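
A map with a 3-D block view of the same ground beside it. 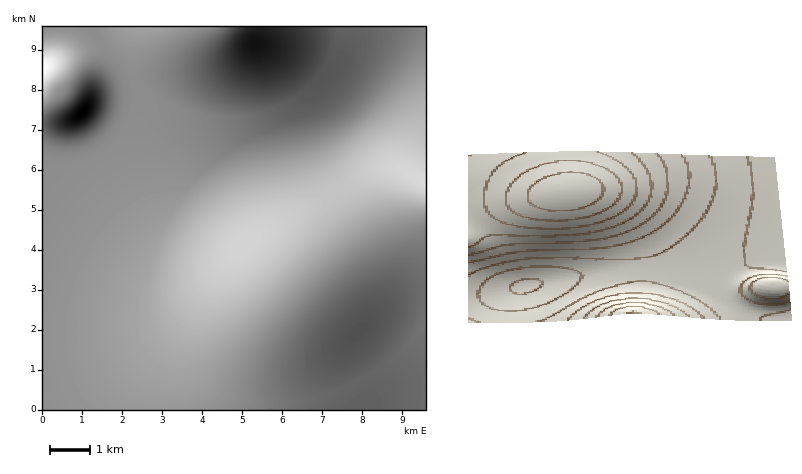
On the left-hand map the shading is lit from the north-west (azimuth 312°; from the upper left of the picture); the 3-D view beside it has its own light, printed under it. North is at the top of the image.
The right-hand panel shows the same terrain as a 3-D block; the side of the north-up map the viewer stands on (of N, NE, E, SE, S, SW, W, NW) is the N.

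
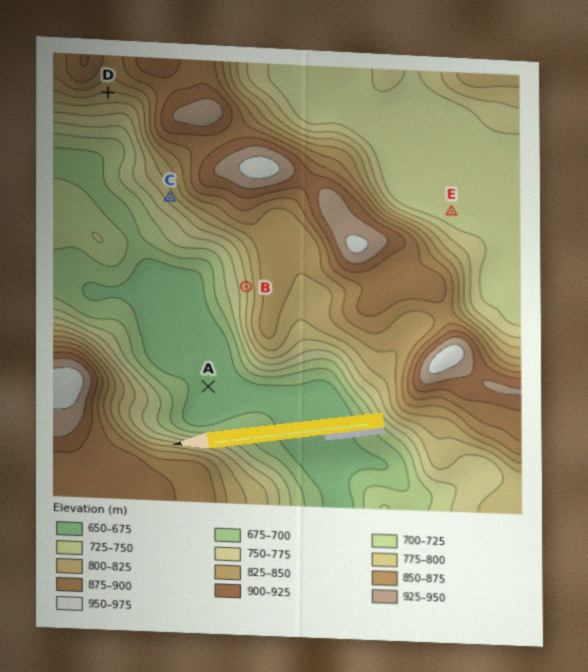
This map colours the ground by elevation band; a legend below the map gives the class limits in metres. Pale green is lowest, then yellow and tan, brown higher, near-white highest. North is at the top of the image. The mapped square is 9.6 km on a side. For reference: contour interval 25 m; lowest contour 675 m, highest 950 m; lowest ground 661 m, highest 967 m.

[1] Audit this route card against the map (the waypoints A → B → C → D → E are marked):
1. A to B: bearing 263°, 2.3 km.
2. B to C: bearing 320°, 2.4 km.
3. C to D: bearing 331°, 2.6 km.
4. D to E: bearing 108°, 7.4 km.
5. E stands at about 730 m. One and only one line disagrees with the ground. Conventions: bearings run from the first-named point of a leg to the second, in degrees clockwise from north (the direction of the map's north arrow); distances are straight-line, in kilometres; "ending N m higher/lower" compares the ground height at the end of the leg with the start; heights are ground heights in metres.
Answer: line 1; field bearing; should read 19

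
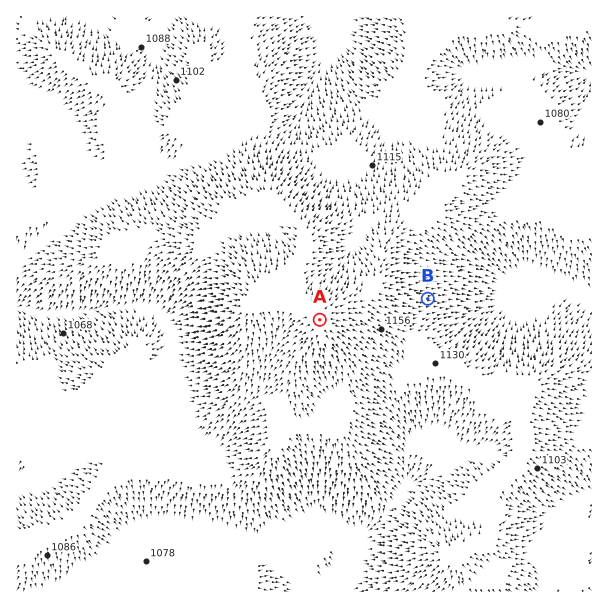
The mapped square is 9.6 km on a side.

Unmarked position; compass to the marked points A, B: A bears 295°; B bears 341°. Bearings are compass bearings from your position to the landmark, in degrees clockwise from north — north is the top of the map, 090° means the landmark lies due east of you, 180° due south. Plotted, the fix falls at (457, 384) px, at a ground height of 1125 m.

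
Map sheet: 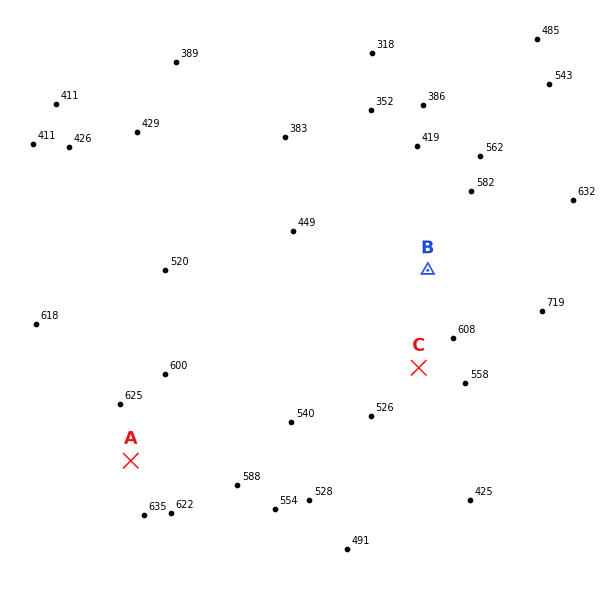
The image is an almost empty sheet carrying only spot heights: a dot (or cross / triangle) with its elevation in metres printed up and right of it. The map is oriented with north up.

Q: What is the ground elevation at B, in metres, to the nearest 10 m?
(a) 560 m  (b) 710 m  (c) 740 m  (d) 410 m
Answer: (a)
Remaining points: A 640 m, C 570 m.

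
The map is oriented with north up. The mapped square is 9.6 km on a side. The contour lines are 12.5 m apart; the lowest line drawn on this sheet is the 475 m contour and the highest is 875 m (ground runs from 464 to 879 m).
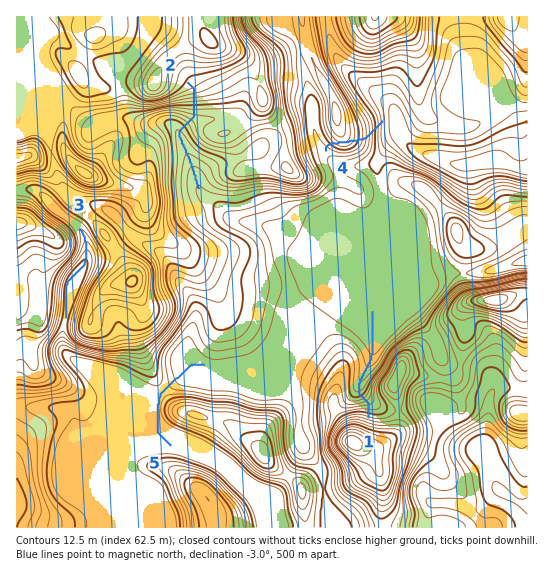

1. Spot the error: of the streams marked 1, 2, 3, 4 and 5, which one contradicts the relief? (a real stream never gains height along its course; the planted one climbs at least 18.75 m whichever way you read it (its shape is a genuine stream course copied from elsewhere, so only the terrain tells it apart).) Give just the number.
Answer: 4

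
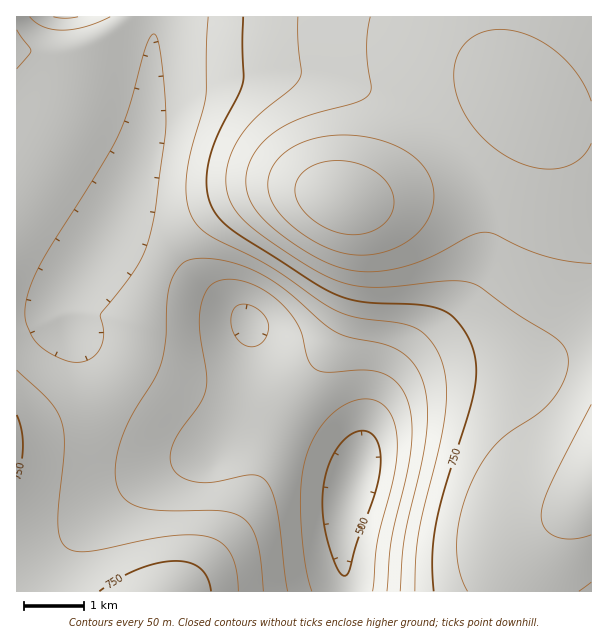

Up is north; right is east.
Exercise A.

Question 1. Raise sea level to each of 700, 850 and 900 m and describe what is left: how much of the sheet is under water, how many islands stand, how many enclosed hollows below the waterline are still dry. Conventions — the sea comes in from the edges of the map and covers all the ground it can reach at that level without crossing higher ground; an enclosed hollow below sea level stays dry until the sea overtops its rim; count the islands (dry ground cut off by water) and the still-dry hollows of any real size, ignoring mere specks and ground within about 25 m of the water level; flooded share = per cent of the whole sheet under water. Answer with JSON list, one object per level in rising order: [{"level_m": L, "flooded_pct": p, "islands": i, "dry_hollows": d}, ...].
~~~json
[{"level_m": 700, "flooded_pct": 48, "islands": 0, "dry_hollows": 0}, {"level_m": 850, "flooded_pct": 78, "islands": 0, "dry_hollows": 0}, {"level_m": 900, "flooded_pct": 91, "islands": 1, "dry_hollows": 0}]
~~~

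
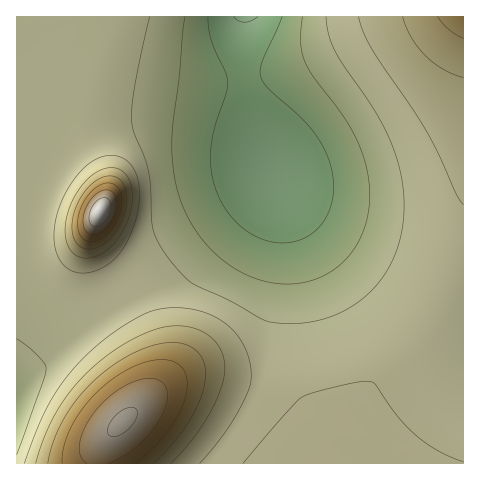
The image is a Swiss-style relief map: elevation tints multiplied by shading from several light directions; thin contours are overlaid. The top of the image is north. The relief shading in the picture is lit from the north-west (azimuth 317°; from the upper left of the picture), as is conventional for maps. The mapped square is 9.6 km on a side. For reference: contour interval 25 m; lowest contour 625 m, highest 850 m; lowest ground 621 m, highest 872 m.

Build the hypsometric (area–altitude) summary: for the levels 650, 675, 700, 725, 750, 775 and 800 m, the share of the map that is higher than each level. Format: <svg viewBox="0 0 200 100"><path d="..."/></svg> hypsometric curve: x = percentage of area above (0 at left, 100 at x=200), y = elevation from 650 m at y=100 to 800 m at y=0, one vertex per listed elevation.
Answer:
<svg viewBox="0 0 200 100"><path d="M182 100l-23-17-27-16-79-17-28-17-9-16-5-17"/></svg>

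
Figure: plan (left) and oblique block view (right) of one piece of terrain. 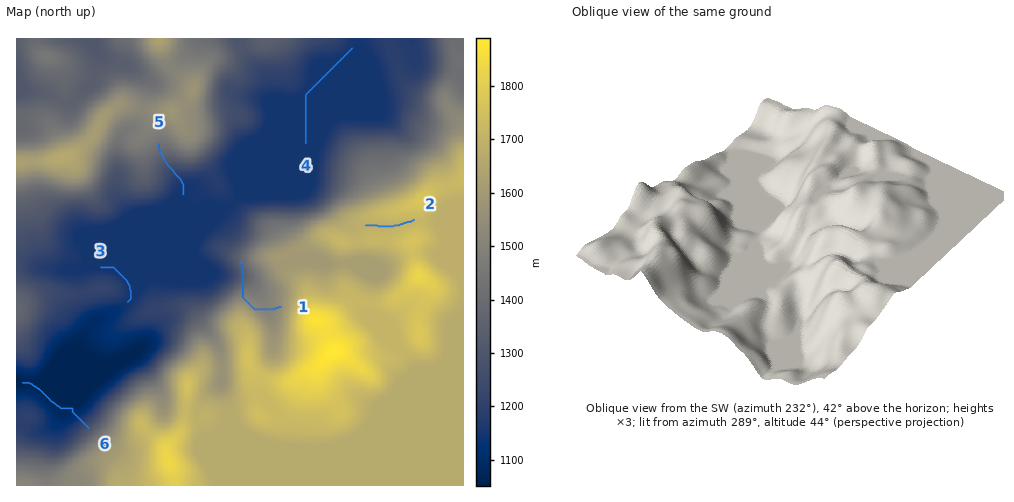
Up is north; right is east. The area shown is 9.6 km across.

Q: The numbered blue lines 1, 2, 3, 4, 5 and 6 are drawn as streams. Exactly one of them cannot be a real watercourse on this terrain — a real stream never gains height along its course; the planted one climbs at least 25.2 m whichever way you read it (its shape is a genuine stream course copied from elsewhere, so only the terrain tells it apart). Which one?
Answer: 1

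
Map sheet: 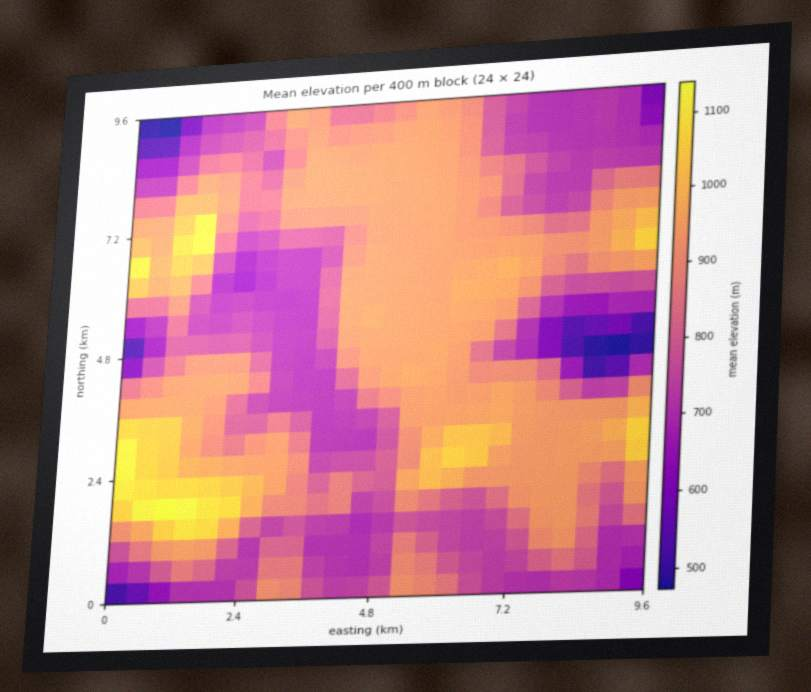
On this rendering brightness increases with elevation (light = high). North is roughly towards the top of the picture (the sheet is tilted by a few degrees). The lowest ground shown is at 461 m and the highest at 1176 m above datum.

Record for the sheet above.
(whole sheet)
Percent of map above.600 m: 96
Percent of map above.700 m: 88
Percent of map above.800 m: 61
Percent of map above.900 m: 48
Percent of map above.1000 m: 8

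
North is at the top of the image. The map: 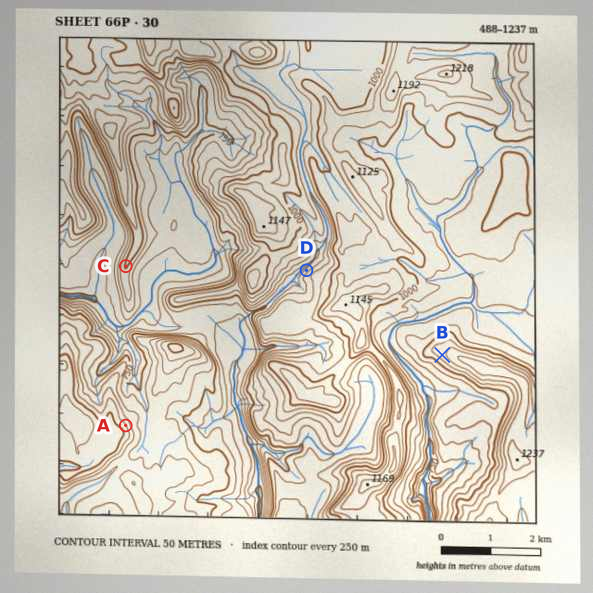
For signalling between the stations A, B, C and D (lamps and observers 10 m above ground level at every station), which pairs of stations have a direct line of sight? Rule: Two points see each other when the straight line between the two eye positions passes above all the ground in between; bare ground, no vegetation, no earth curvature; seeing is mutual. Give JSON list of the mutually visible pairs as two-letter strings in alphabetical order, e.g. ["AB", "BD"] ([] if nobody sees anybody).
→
["AC", "AD"]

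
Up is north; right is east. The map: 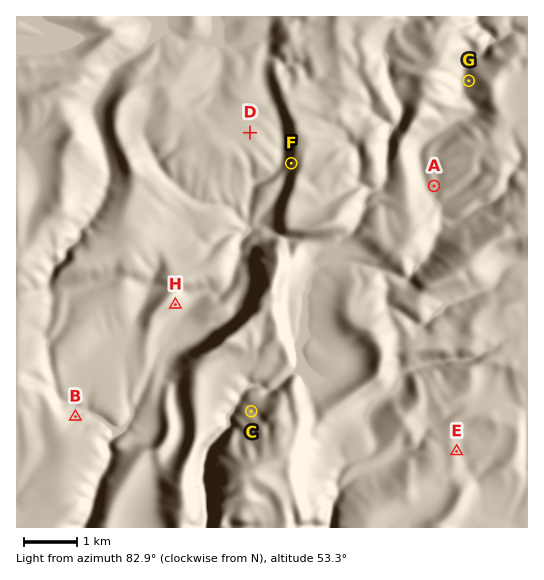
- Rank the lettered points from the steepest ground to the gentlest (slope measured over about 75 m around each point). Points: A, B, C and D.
C B A D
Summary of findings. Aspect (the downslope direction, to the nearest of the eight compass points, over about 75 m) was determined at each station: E E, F W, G W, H SE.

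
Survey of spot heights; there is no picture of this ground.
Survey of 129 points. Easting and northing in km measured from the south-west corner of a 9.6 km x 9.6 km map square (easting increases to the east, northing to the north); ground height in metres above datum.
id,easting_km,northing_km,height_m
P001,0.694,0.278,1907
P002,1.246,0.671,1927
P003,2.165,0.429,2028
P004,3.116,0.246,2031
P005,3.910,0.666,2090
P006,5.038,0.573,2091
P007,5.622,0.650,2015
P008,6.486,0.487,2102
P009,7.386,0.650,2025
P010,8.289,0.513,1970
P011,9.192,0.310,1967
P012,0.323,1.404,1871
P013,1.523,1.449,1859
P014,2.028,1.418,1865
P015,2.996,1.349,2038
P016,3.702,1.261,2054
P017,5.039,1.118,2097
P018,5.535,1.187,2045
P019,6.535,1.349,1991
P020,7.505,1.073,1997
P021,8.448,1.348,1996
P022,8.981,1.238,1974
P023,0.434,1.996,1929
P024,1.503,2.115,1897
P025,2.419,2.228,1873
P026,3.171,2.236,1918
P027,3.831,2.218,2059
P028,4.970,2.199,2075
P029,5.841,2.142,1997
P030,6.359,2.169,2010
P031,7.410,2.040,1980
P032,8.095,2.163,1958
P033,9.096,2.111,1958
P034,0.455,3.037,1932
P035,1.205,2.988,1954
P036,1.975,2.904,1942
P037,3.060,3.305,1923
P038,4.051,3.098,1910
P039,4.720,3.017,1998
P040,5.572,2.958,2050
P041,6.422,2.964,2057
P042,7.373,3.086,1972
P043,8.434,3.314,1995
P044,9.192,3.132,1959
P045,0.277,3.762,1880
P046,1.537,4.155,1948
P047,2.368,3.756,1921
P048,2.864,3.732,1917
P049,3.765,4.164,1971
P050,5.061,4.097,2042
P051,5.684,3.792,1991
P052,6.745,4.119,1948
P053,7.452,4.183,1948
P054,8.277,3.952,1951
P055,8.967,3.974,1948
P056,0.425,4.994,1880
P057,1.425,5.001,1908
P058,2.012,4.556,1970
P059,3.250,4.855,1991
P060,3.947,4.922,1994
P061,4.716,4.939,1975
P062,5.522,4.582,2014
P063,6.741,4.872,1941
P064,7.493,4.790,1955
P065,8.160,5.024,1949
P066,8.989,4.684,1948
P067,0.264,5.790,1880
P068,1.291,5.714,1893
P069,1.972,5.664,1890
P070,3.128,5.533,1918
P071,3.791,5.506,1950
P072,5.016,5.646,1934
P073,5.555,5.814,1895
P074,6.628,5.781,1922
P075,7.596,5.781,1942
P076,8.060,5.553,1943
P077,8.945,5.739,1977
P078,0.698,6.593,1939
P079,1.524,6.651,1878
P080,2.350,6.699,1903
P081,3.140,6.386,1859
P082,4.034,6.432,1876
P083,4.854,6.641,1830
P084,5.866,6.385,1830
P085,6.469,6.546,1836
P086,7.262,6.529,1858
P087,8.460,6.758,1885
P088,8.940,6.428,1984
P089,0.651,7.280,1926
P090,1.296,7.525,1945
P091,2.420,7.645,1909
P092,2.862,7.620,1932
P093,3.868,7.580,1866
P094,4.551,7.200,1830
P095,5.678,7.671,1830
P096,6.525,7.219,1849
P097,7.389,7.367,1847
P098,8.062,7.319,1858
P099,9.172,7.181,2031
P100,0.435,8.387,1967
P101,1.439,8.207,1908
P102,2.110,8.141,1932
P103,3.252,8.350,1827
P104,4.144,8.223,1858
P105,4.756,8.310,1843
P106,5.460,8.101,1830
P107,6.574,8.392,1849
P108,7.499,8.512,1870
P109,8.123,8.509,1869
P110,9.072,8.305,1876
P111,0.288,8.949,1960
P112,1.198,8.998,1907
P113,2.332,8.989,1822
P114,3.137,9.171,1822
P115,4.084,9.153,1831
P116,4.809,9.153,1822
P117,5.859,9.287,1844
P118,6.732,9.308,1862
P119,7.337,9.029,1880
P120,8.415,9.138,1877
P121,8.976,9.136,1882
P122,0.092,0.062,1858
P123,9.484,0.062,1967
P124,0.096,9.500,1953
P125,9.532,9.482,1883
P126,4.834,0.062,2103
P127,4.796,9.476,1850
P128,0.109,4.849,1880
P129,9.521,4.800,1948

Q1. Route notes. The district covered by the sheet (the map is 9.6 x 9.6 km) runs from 1820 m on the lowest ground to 2110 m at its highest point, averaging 1935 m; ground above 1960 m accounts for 30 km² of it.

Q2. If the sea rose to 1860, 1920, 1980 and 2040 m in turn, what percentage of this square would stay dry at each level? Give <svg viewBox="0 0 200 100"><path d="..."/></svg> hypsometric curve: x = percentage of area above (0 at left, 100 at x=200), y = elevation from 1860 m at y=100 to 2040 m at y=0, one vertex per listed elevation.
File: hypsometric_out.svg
<svg viewBox="0 0 200 100"><path d="M165 100l-53-33-67-34-27-33"/></svg>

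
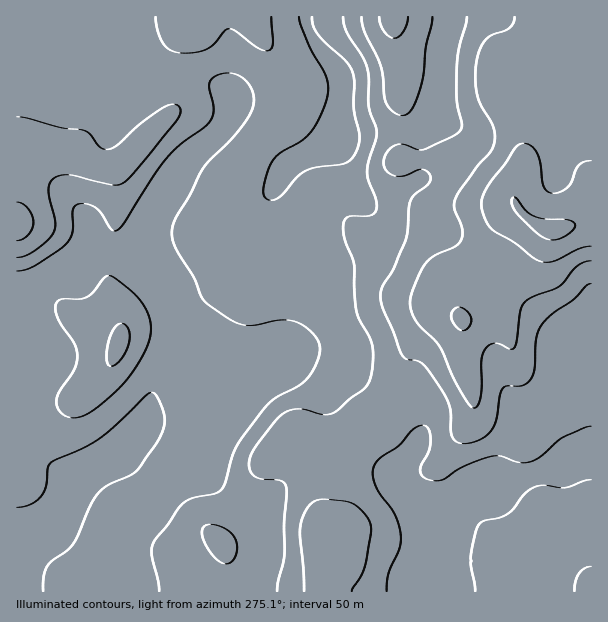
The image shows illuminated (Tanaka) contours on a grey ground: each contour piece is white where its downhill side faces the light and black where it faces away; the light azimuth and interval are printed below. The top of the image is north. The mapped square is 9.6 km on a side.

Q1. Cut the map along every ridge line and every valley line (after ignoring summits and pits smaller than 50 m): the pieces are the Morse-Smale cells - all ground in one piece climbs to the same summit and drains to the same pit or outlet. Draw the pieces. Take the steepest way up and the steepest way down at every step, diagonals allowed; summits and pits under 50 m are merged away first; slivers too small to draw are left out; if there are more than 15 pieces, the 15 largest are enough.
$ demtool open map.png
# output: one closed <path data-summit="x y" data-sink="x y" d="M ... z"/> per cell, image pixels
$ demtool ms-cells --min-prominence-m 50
<path data-summit="554 230" data-sink="23 591" d="M591 16l-141 0-8 32-3 54-9 20-11 8-36 0-29 4-5-5-12-31-3 0-6 22-8 12-8 10-19 12-9 8-12 29-36 36-10 19-6 18-25 16-29 7 4 51-4 18-10 24-8 31-41 41-24 14-13 13-1 3-6-8-30-22-17 0 1 140 238 0 1-10 9-30-3-30-8-11-14-6-15-11-26-30 23-35 37-42 14-11 18-8 6 0 27 25 31 51 14 14 21 14 12 20 20 20 6 30 8-21 31-27 37-14 14-2 22-8 26 2 10-4 16-3z"/><path data-summit="17 224" data-sink="23 591" d="M305 16l-288 0-1 280 7 2 7-10 24-14 33-26 36 6 14 0 9 22 16 18 5 10 0-18 28-6 23-14 18-39 36-36 12-29 9-8 19-12 16-22 8-24 0-18-10-24-10-10-9-17z"/><path data-summit="338 545" data-sink="23 591" d="M297 368l-10 2-21 10-44 49-23 35 26 30 15 11 14 6 8 11 3 30-9 30 0 9 166 1 0-25 5-13 0-24-5-18-20-20-10-18-23-16-14-14-31-51z"/><path data-summit="119 347" data-sink="23 591" d="M93 248l-9 2-30 24-18 9-11 10-1 4 4 21 0 39-12 29 0 64 17 2 30 22 6 8 1-3 13-13 24-14 41-41 8-31 10-24 4-18-2-33-22-29-7-19-2-3-14 0z"/><path data-summit="591 591" data-sink="23 591" d="M591 466l-9 0-16 6-26-2-10 5-26 5-37 14-26 22-7 8-7 19 0 11-5 13 0 24 169 1z"/><path data-summit="393 17" data-sink="23 591" d="M449 16l-143 1 0 6 7 16 13 15 6 14 4 10 0 18 15 37 3 1 29-4 28 2 14-5 5-5 9-20 3-54 8-25z"/><path data-summit="554 230" data-sink="23 591" d="M18 296l-2 1 1 88 11-28-2-49-2-9z"/>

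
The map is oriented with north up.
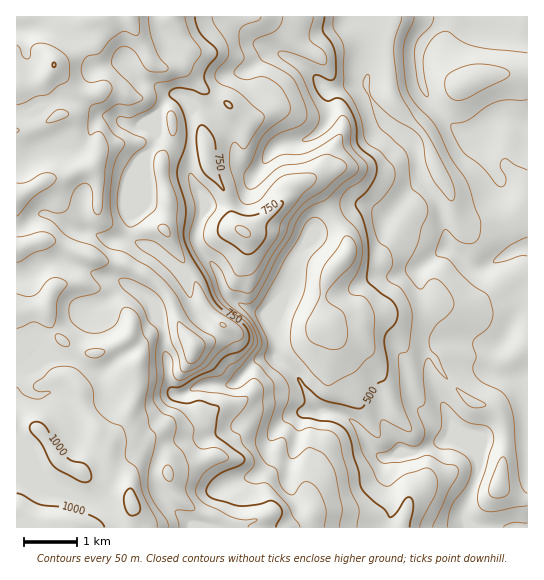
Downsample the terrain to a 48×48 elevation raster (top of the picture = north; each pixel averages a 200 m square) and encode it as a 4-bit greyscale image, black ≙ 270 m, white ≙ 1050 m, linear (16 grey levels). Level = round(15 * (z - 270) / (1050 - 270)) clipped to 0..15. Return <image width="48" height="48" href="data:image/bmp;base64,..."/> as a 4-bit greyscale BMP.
<image width="48" height="48" href="data:image/bmp;base64,Qk32BAAAAAAAAHYAAAAoAAAAMAAAADAAAAABAAQAAAAAAIAEAAATCwAAEwsAABAAAAAAAAAAAAAAABEREQAiIiIAMzMzAERERABVVVUAZmZmAHd3dwCIiIgAmZmZAKqqqgC7u7sAzMzMAN3d3QDu7u4A////AP////7u7t3Lu7uqqpmIh2ZVRVQyIREREf/+7u7u7ty7u7qqqqmIh2ZVRFQzIREhEe7u7u7u7ty8uqmZmZiId2ZURERDIRIiIu7u7u7u7szMupmZmYd3d2VERERDMhIzIu7u7u7t7czMupmIiHd3d2VEM0RDMiEjIe7u7u7d3czMuqmZiHd3dmVDMzMzMiEjIe7u7u7d3czLu7qph3ZnZmVDIiMyIhEiIe7u7d3t3czLuqqYd3ZmZlQzMiIiEREiIe7u3d7t3cy7qpmIdmZmZlQzMzMhERESIe7u3d7d3czLqpmIh2ZVVUQ0M0MiEREiIe7t3d3d3cu6qpmIh2VUREREREMiEiIiId3d3d3d3cuqmZmYh2VUREVERDMiIiMiEd3d3d3d3cqZmYiIh2VUVVVURDMiIiIiEd3d3d3d3cuqmId3h2VVVVVVRDMiIiIREd3d3d3d3curqZh3dmVVZmVVVDMiIiEREd3d3d3c3cury6mHZVVWZmZVVDMjIiEREd3d3d3dzcu83LqYdVVmZmZlVDMyIiEREd3d3d3d3Mu83LuqhlVmZ2ZlREMyIiEREd3d3MzM3Mu8y7u6dVVmd3ZlVEMyIiIREd3dzMzM3LvMu7uoZVVmd2ZlVEMzIiIhEd3dzMzMzLvLq6l2VVVmZmZlVUMzMiIhEd3d3MzMy7vLqpd3ZVVWZmZVVEMzMiIhEd3d3dzLu7y6qod4dlVWZmVURDMzIiEREd3d3czLvMuqqYeIhlVWZ2ZUQzIiIhEREd3dzMzMzLqqqHiJh2VVZ3ZUQzIiIREREd3d3d3Mu6qqmIiZmGVVZndUQzIiEREREe3d3cy7uqq6iJmamXZVVmdUMzMiEREREN3dzLu7qru6iJmqqYdlVmZUMzMiEiIREdzMzLy7qru6iJqqqZdlVmVTMzMiIiIREdzMzMzKqqu6mImZmZh2ZlVDMzMyIiEREd3MzMzKqqq6iImYiZmHZlVEMzMiIiEREe3dzMzKqqq5iJmYiJmYd2VUQzIiMiEREd3d3czKqqqpiZmHeImYh3ZUQzIjMhEREd3d3d3LqqupiZmHd3iIiHdlQzIjIhEREdzMzN3LqqqpmZmIdnd3iHdUQzIzIRABENzMzMzLuqqpmpmIdmZmd3ZEMyIyEQAAAN3czMzLuqqqmZmIh2ZlZmVDMiIyEAAAAN3d3cy6qqqqmZmZiHdmVWVDIiMhEAAAAN3d3cy6qqqqmZmZmId2VVUzIzIhERAAAN3d3czLu6qpmZmZiId2VVQzMzIREREQAN3d3dzMy7qZmZmYiId2REMzMyEREiEREd3d3czMu6qpmZiId3dlREMzMyERIiIhEd3u3czLu7u6qYh3d3ZlVUMzMxERIiIiEd3u7cy7u7u7qpiHdmVVVUMzMhERERIREd3e3MzLu8u7qpmHZlVWZUMzMhEREREREd3dzMzMvLu7qpiHZmZlVEMzMhERERAAAMzMzMzMzLu7qZiHd2ZlVDMzMyEREAAAAMzMzN3dzLu7qYiHd3ZmVDMzMyERAAAAAA=="/>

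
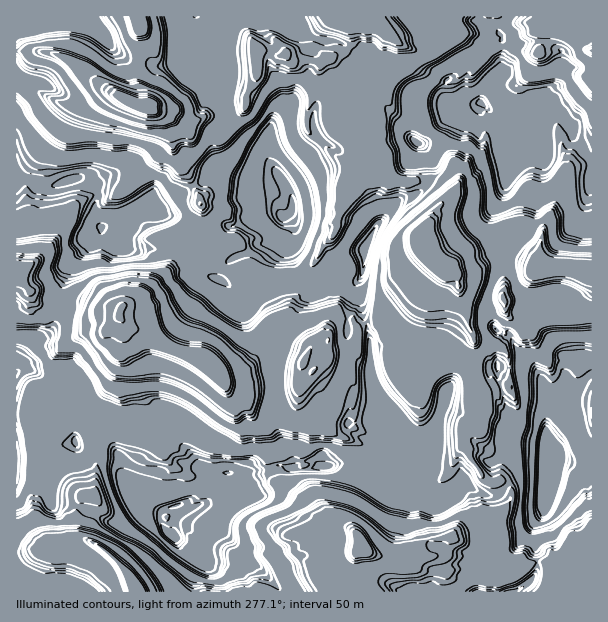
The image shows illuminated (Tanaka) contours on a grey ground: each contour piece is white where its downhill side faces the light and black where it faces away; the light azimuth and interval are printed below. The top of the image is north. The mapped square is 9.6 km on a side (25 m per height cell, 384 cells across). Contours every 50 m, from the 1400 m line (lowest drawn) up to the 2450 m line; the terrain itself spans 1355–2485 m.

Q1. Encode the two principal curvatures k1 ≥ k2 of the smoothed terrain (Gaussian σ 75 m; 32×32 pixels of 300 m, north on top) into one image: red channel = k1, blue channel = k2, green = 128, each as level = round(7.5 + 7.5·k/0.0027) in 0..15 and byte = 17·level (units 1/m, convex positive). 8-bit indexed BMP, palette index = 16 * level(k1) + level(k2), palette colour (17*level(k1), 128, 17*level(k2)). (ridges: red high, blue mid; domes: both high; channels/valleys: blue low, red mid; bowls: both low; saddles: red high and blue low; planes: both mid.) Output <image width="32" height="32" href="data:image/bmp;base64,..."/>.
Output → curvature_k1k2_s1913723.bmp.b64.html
<image width="32" height="32" href="data:image/bmp;base64,Qk02CAAAAAAAADYEAAAoAAAAIAAAACAAAAABAAgAAAAAAAAEAAATCwAAEwsAAAABAAAAAAAAAIAAABGAAAAigAAAM4AAAESAAABVgAAAZoAAAHeAAACIgAAAmYAAAKqAAAC7gAAAzIAAAN2AAADugAAA/4AAAACAEQARgBEAIoARADOAEQBEgBEAVYARAGaAEQB3gBEAiIARAJmAEQCqgBEAu4ARAMyAEQDdgBEA7oARAP+AEQAAgCIAEYAiACKAIgAzgCIARIAiAFWAIgBmgCIAd4AiAIiAIgCZgCIAqoAiALuAIgDMgCIA3YAiAO6AIgD/gCIAAIAzABGAMwAigDMAM4AzAESAMwBVgDMAZoAzAHeAMwCIgDMAmYAzAKqAMwC7gDMAzIAzAN2AMwDugDMA/4AzAACARAARgEQAIoBEADOARABEgEQAVYBEAGaARAB3gEQAiIBEAJmARACqgEQAu4BEAMyARADdgEQA7oBEAP+ARAAAgFUAEYBVACKAVQAzgFUARIBVAFWAVQBmgFUAd4BVAIiAVQCZgFUAqoBVALuAVQDMgFUA3YBVAO6AVQD/gFUAAIBmABGAZgAigGYAM4BmAESAZgBVgGYAZoBmAHeAZgCIgGYAmYBmAKqAZgC7gGYAzIBmAN2AZgDugGYA/4BmAACAdwARgHcAIoB3ADOAdwBEgHcAVYB3AGaAdwB3gHcAiIB3AJmAdwCqgHcAu4B3AMyAdwDdgHcA7oB3AP+AdwAAgIgAEYCIACKAiAAzgIgARICIAFWAiABmgIgAd4CIAIiAiACZgIgAqoCIALuAiADMgIgA3YCIAO6AiAD/gIgAAICZABGAmQAigJkAM4CZAESAmQBVgJkAZoCZAHeAmQCIgJkAmYCZAKqAmQC7gJkAzICZAN2AmQDugJkA/4CZAACAqgARgKoAIoCqADOAqgBEgKoAVYCqAGaAqgB3gKoAiICqAJmAqgCqgKoAu4CqAMyAqgDdgKoA7oCqAP+AqgAAgLsAEYC7ACKAuwAzgLsARIC7AFWAuwBmgLsAd4C7AIiAuwCZgLsAqoC7ALuAuwDMgLsA3YC7AO6AuwD/gLsAAIDMABGAzAAigMwAM4DMAESAzABVgMwAZoDMAHeAzACIgMwAmYDMAKqAzAC7gMwAzIDMAN2AzADugMwA/4DMAACA3QARgN0AIoDdADOA3QBEgN0AVYDdAGaA3QB3gN0AiIDdAJmA3QCqgN0Au4DdAMyA3QDdgN0A7oDdAP+A3QAAgO4AEYDuACKA7gAzgO4ARIDuAFWA7gBmgO4Ad4DuAIiA7gCZgO4AqoDuALuA7gDMgO4A3YDuAO6A7gD/gO4AAID/ABGA/wAigP8AM4D/AESA/wBVgP8AZoD/AHeA/wCIgP8AmYD/AKqA/wC7gP8AzID/AN2A/wDugP8A/4D/AIeEc3HEovinxLWlorTGo4LYh4eHsoGTlbTU2NSAxoeHosbW15P0yKWnglCSlYDFo7iHsqO1uMi2lIaXt/TWiIbWyai199iWl3PBhrTDtJPXh4bV+sPWyMfHk4fCgrTmhaPVxtSzcaSiYLWoctX599iXhvXHk5O1xvmTl8Wwo7fXxcSAs9TVcbSBcaSWoaalpNfoxaWkkpJgtNjH94NQpLbUk5Ta+oOEl8e1toaGUMK01rW1knOGhoZzkJD2hnDFksWHlJT1cXV0paWGhIST1JCSkKKGh4eHpoP15tancLSUxJeWpdZwhbfYgqPEtLS2pIFwpIeIh4eE1vVhxqdwcrTWh6WBp8XHl5e2tpLFxZKSxdb1hYeHh4LYxqO2plDFk9iHiJeHh3eHd3OCp8Wztsanx4OEh4PUgMeoxZTFsLeC2IiIh5Ojk3JxhKblx8SD1YOXt4ODtfqAtKjGw7WEh4LHt4eFo8WllaW1pPmjxYDptoPIgbPIt6GQx8T3pHGGg1CzgmGW2MS0o6T3+MSzgtfIxsWA54eHt8bGQOKy9pKVtbP5oqfp18T29ue2o5OFtMjXtKDXh4eHhOT10aLEgoOTgLLF55aW14KztqWz1oeTtfejwMeFg3OE9oDB6qKkpNXElaPp6JXXtILEgmKj2MfF18bBpaTZx8bDsPSGp7e2+cS1osjo6NimtJKVh4WCo2KSkpG02IeD1MXQ9JFycoLnkpGSx5eo18VxlYOXl8e3l4fFkOiXgtf5xaCw+tbV1+f1krKkcXGgsoWHlqS2coH2hNZw+JPX58bGgpLp1ubXk9b0UJOFgvinh4e36YKWkrX2s3DH5unFpLSFhqL1gXKGhba0c5WFkqHElMOApZNxdPejwoCn+cS0ksPY1feClre2x/ig1IF0ktT51oK3hHGU1vaCkYCU9tbEgLKCwrOio3BwooHo94DEwbPWcqeEkqTFuNbX9dCj+caDcOnFx4Kkp7WSk7SFs7X5ccaSpnGE1pO3h8eRk5P2taNzomH5s7elo6STk3G01KLEo8WCkteDtZeH2KKgstXWooaHdOWAtbTXtKWVhpXE56LXtYGAxca4mIfWkML1kpKVhYeGlYKjxbXXtJa4+vjT9ZP1p7CTxaiHiNaS12GGpLSHh4eDpNbU5IHX+ff6xrZyhPa1gVDWh4eH13HWUZOBtZaDY5Oko2CT5vWjgZKkcYd2o/iRw5SEh3eX1aO0trSDkvi0wufY5vb3paGlxXF3h3aU9tT41eiVdoOj1rSDt6OB9dVhs+XXtraScNPkkoeHhsT416OSgLJx5vmTt+iytqSz1cTDhIKBgnCk+eiSp8fHtIOTdKPoyMfnk3V2xoCBkPqYh4c="/>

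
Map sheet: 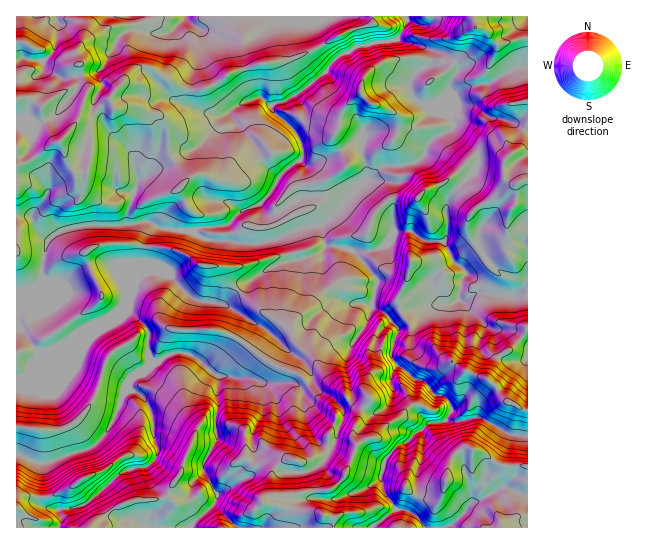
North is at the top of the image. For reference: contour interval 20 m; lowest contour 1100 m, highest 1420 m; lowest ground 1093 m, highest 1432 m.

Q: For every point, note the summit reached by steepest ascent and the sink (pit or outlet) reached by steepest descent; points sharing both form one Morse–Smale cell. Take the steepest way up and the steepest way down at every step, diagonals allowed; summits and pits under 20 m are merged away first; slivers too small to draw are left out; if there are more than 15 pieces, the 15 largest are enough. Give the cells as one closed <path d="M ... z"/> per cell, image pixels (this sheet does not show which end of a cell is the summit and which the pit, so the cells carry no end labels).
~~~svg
<path d="M362 141l-12 4-25 15-6 0-8 4-6 0-4-4-6 3-12 10-12 20-10 11-19 7-15 14-26 3-6 3 3 5 9 4 26 1 8 3 18 0 27-8 3 5 5 19-12 3-17 8-20 13-20 20-26-3-13-8-16-18-12-4-9 0-7 2-9 9-10 25-7 7 3 1 8-4 20 16 2 7-1 21 5 8 4 0 16-10 13 0 12 6 21 18 0 30-4 12 2 20-12 20-2 10 14 25-2 11 23 23 133 0 24-18-3-8-9-13-2-7 4-23 13-14 11-4 18-17 18-3 7-11-6-13-11-2-13-15-8-1-21-18-2-7 8-25-16-17-11-5 5-28-21-26 22-4 13-10 2-5 0-35-4-14-3-4-21 0 2-14-6-17z"/><path d="M405 16l-32 0 0 6-2 2-20 5-48 26-14 5-26 3-32 9-16 12-18 7-19-4-24-18-12-2-12 6-17 20-2 6-21 18-11 2 9-28 0-4-7-10-1-12-14 0-12-5-13-11-4 0-15-8-5 0-1 252 5 0 12-4 8-7 0-13 6-26 7-8 8-4 23-6 38 0 23-4 19 8 29 3 7-4 26-3 15-14 19-7 10-11 12-20 16-12 4-4 0-10-6-13-24-23-1-5 15-6 18-11 20-16 16-18 10-4 4-4 40-7 12-17z"/><path d="M371 16l-354 0-1 25 25 8 13 11 12 5 14 0 1 12 7 10 0 4-9 28 11-2 15-14 4-2 16-23 13-10 11-1 29 20 19 4 18-7 16-12 32-9 26-3 14-5 48-26 20-5 2-2z"/><path d="M527 68l-10 0-28 16-20 3-12 6-5 6 0 11-3 4 4 8-1 7 27 26 0 6-6 12-22 22-6 15 2 27-3 5 8 17 15 15-6 7-2 12 0 6 3 2 13-8 16 0 10 3 27-1z"/><path d="M186 353l-13 0-16 10-6-2-5 8-11 6-7 8 0 6 11 4 12 17 2 11 0 14 4 11 0 9-2 6-8 6-18 2-8 4-35 31-11 4-16 1 2 6-2 13 130 0 26-25 2-9-12-19-2-9 14-27-2-20 4-12 0-30-21-18z"/><path d="M398 39l-43 8-4 4-10 4-16 18-20 16-18 11-15 6 1 5 24 23 6 13-2 14 4 3 24-5 21-14 12-4-1 9 6 17 0 12 2 1 13-13 17 0 19-6 6-6 4-10 7-8 18-10 0-5-4-7-31-12-7-12 0-10 2-6 18-10 1-12-5-5z"/><path d="M481 417l-19 4-16-1-4 3-12 0-13 9-8 9-11 4-7 8-7 9-3 20 6 15 8 12 8 0 10 4 4 4 8 11 103-1 0-90-18-2z"/><path d="M127 311l-48 22-13 11-13 7-14 1-10 22-13 7 1 74 18 8 15 0 43-16 12-13 12-21 12-32 6-6 11-6 5-7-3-7 0-25z"/><path d="M459 300l-6 4-15 0-29 5-16 8-2 4 8 8-8 25 2 7 21 18 8 1 13 15 12 3 5 11-5 11 15 1 19-4 29 18 17 1 1-77-19 2-6-2-6-9-4-19z"/><path d="M146 221l-23 4-46 2-15 4-14 10-7 28 0 13-8 7-17 5 0 29 23 29 10 0 17-8 13-11 34-16 10-10 20-44 2-25 7-12-1-3z"/><path d="M154 224l-5 5-4 9-2 25-6 14 12-6 9 0 12 4 16 18 13 8 26 3 20-20 20-13 30-12-9-23-27 8-18 0-8-3-26-1-13-8-29-3z"/><path d="M127 387l-16 39-14 18-12 7-14 2-28 12-3 38 3 4 10 2 13 0 17-4 38-32 8-4 18-2 8-6 2-6 0-9-4-11 0-14-2-11-9-14-13-7z"/><path d="M453 129l-18 8-7 8-4 10-6 6-19 6-17 0-13 12 17 2 3 4 4 14-1 22 2 11 16-1 16 10 19 0 0-31 3-11 25-26 6-12-2-8z"/><path d="M473 16l-40 0-2 6-5 3-7 0-12-5-10 18 9 5 35 9 15 13 3 5-10 17 2 24 1-12 9-8 18-7 10 0 28-16 11-1-1-30-29 7-12-13-10-4z"/><path d="M410 231l-16 1-3 7-13 10-22 4 21 26-5 28 11 5 7 7 19-10 35-6-8-8-4-14 10-12 11-7-1-5-9-16-17 0z"/>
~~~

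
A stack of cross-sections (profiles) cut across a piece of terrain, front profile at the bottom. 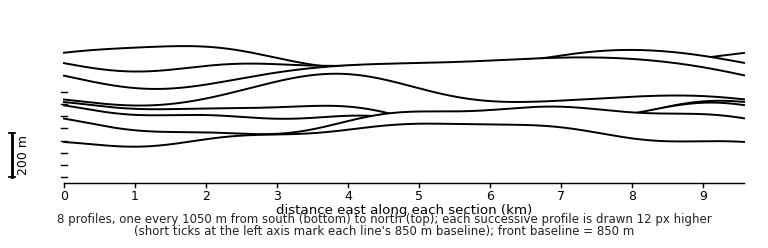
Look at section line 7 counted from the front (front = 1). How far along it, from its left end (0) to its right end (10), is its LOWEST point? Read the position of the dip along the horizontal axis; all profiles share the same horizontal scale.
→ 1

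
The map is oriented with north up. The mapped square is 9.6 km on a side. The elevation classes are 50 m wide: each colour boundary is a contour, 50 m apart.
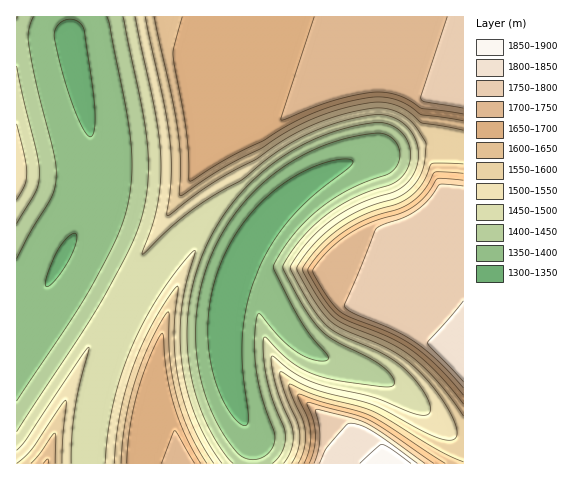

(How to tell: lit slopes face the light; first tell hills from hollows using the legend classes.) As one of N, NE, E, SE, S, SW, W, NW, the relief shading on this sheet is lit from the N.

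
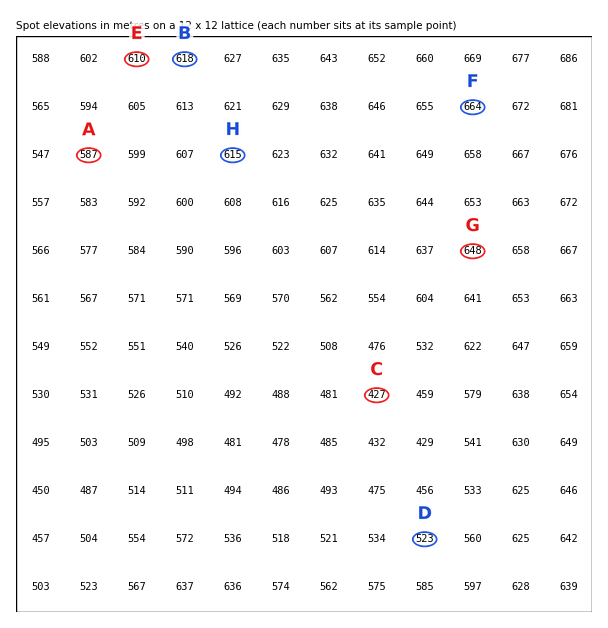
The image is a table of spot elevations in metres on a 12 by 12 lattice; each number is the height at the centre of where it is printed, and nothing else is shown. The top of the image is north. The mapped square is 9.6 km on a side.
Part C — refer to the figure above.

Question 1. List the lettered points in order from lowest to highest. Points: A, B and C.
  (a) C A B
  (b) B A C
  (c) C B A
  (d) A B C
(a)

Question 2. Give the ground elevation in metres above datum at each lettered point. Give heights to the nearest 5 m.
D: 525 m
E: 610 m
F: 665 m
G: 650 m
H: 615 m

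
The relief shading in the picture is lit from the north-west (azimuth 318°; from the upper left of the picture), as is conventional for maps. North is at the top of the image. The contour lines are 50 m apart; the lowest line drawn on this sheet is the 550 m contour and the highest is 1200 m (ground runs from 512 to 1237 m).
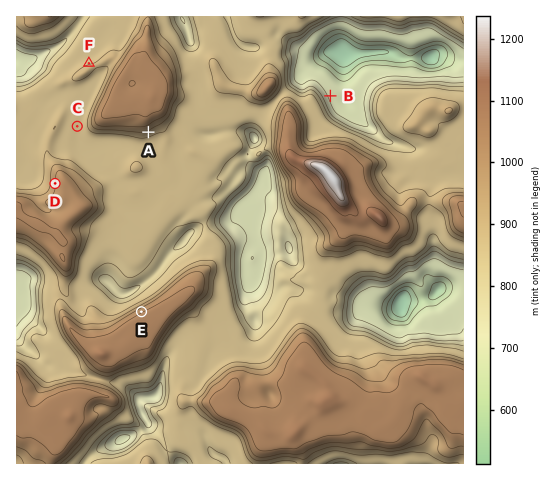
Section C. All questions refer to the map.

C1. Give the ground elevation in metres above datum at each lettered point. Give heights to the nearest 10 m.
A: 940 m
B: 690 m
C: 880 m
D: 1000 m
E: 1040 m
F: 890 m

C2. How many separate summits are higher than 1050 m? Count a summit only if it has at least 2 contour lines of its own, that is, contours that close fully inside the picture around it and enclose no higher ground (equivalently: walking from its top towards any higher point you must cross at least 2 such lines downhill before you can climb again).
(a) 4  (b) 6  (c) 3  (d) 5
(c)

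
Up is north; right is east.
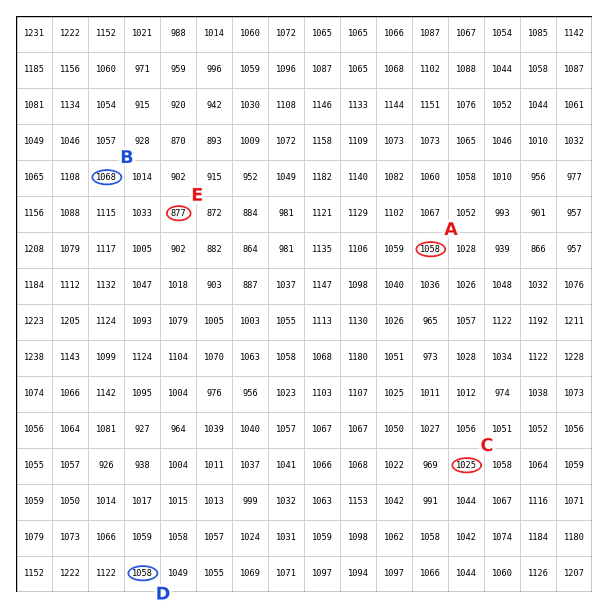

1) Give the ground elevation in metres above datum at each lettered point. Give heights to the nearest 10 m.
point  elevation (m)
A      1060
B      1070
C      1020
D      1060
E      880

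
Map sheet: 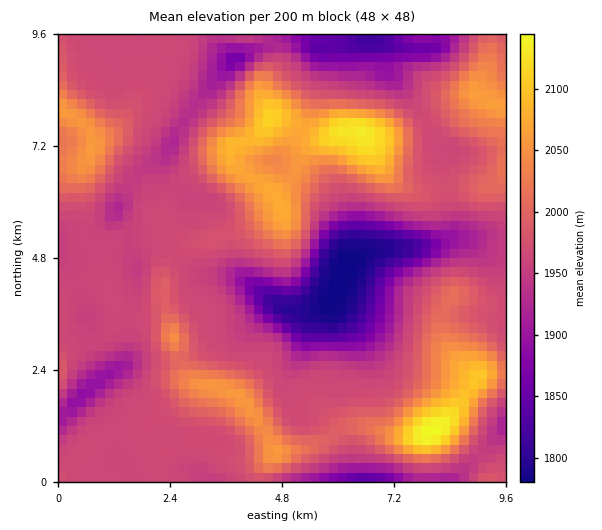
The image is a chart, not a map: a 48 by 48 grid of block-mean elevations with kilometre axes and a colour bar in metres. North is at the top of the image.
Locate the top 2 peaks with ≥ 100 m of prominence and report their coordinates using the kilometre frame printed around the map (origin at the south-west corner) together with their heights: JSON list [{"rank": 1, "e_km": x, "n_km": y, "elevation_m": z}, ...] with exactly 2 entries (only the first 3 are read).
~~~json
[{"rank": 1, "e_km": 7.99, "n_km": 1.06, "elevation_m": 2147}, {"rank": 2, "e_km": 6.49, "n_km": 7.54, "elevation_m": 2135}]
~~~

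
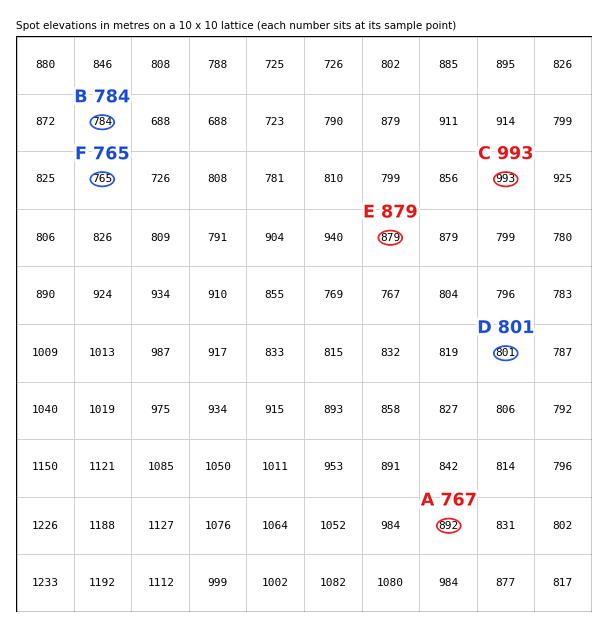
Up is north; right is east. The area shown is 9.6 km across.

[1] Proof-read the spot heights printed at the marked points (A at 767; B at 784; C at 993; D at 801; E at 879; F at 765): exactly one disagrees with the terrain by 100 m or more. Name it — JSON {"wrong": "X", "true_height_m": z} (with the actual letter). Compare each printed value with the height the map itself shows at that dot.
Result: {"wrong": "A", "true_height_m": 892}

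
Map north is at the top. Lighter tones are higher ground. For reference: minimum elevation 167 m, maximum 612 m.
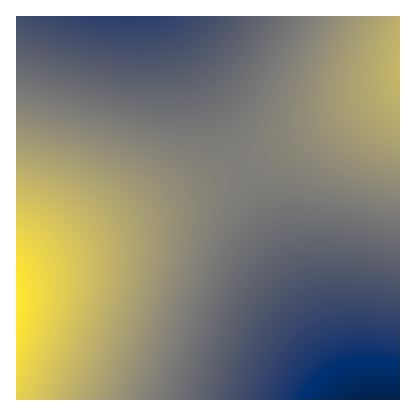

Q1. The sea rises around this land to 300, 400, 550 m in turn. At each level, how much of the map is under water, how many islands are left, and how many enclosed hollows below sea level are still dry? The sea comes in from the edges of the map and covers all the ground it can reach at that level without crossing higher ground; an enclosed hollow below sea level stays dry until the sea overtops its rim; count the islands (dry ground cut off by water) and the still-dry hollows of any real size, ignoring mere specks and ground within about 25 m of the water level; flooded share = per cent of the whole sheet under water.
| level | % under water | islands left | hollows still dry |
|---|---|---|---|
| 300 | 17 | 0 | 0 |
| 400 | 53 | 0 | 0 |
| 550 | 94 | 0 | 0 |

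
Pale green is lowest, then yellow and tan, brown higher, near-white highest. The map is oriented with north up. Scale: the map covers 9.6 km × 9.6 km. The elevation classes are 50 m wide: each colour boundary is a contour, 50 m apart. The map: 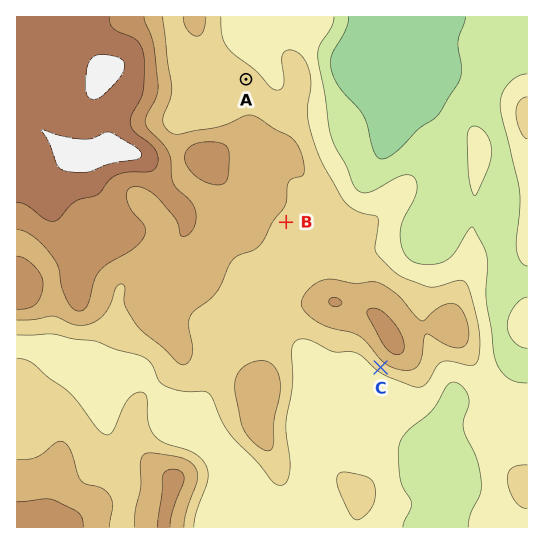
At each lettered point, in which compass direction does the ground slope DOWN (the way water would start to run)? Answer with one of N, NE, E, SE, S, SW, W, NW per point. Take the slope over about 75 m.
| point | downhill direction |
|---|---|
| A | NE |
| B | SE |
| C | SW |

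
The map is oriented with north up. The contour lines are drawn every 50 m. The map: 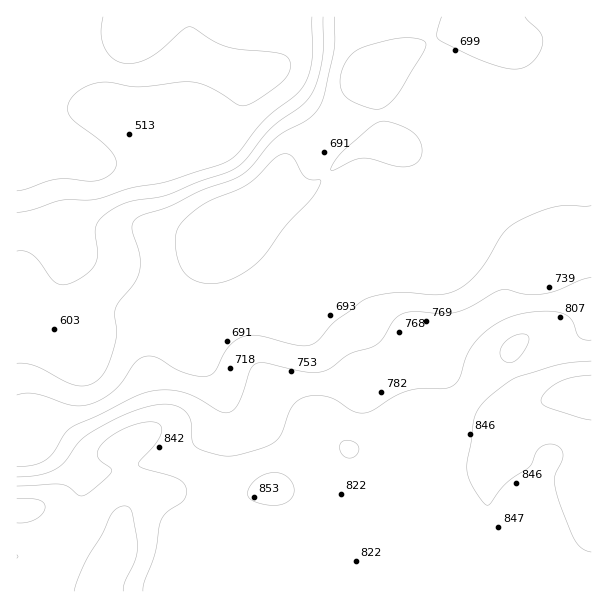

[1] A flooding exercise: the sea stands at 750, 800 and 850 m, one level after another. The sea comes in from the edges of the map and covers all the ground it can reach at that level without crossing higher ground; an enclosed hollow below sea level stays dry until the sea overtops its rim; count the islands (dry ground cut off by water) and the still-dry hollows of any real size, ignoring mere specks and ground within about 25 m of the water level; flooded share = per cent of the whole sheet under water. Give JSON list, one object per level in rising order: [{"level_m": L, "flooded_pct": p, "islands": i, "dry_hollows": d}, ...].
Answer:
[{"level_m": 750, "flooded_pct": 60, "islands": 0, "dry_hollows": 0}, {"level_m": 800, "flooded_pct": 67, "islands": 0, "dry_hollows": 0}, {"level_m": 850, "flooded_pct": 90, "islands": 0, "dry_hollows": 0}]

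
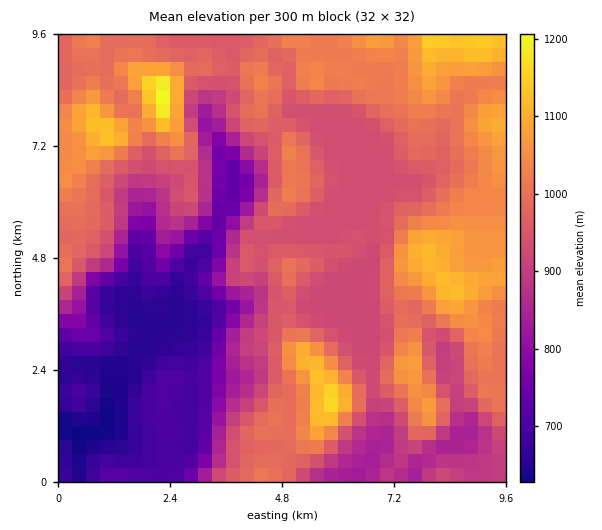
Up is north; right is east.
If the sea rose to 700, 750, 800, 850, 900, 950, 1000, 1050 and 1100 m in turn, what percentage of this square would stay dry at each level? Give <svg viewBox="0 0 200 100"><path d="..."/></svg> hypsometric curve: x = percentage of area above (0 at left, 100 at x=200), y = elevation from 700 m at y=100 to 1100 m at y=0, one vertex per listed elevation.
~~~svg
<svg viewBox="0 0 200 100"><path d="M175 100l-10-12-6-13-9-13-13-12-39-12-37-13-34-13-17-12"/></svg>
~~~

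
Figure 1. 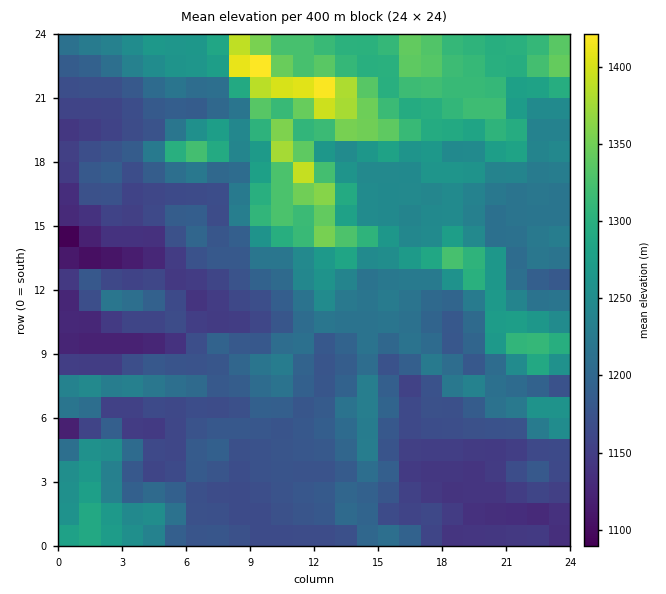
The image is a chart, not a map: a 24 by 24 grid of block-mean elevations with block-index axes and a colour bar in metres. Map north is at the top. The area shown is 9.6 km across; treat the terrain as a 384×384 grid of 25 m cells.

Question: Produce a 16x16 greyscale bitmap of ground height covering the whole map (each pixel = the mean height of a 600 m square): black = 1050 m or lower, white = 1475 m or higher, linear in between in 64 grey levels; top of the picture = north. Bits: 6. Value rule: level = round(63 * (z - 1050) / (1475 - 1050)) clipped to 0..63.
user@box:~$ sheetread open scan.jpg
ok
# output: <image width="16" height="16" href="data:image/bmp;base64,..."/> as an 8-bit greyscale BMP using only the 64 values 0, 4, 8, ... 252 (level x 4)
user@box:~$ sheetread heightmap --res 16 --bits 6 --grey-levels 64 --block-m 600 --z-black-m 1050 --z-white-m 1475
<image width="16" height="16" href="data:image/bmp;base64,Qk02BQAAAAAAADYEAAAoAAAAEAAAABAAAAABAAgAAAAAAAABAAATCwAAEwsAAAABAAAAAAAAAAAAAAEBAQACAgIAAwMDAAQEBAAFBQUABgYGAAcHBwAICAgACQkJAAoKCgALCwsADAwMAA0NDQAODg4ADw8PABAQEAAREREAEhISABMTEwAUFBQAFRUVABYWFgAXFxcAGBgYABkZGQAaGhoAGxsbABwcHAAdHR0AHh4eAB8fHwAgICAAISEhACIiIgAjIyMAJCQkACUlJQAmJiYAJycnACgoKAApKSkAKioqACsrKwAsLCwALS0tAC4uLgAvLy8AMDAwADExMQAyMjIAMzMzADQ0NAA1NTUANjY2ADc3NwA4ODgAOTk5ADo6OgA7OzsAPDw8AD09PQA+Pj4APz8/AEBAQABBQUEAQkJCAENDQwBEREQARUVFAEZGRgBHR0cASEhIAElJSQBKSkoAS0tLAExMTABNTU0ATk5OAE9PTwBQUFAAUVFRAFJSUgBTU1MAVFRUAFVVVQBWVlYAV1dXAFhYWABZWVkAWlpaAFtbWwBcXFwAXV1dAF5eXgBfX18AYGBgAGFhYQBiYmIAY2NjAGRkZABlZWUAZmZmAGdnZwBoaGgAaWlpAGpqagBra2sAbGxsAG1tbQBubm4Ab29vAHBwcABxcXEAcnJyAHNzcwB0dHQAdXV1AHZ2dgB3d3cAeHh4AHl5eQB6enoAe3t7AHx8fAB9fX0Afn5+AH9/fwCAgIAAgYGBAIKCggCDg4MAhISEAIWFhQCGhoYAh4eHAIiIiACJiYkAioqKAIuLiwCMjIwAjY2NAI6OjgCPj48AkJCQAJGRkQCSkpIAk5OTAJSUlACVlZUAlpaWAJeXlwCYmJgAmZmZAJqamgCbm5sAnJycAJ2dnQCenp4An5+fAKCgoAChoaEAoqKiAKOjowCkpKQApaWlAKampgCnp6cAqKioAKmpqQCqqqoAq6urAKysrACtra0Arq6uAK+vrwCwsLAAsbGxALKysgCzs7MAtLS0ALW1tQC2trYAt7e3ALi4uAC5ubkAurq6ALu7uwC8vLwAvb29AL6+vgC/v78AwMDAAMHBwQDCwsIAw8PDAMTExADFxcUAxsbGAMfHxwDIyMgAycnJAMrKygDLy8sAzMzMAM3NzQDOzs4Az8/PANDQ0ADR0dEA0tLSANPT0wDU1NQA1dXVANbW1gDX19cA2NjYANnZ2QDa2toA29vbANzc3ADd3d0A3t7eAN/f3wDg4OAA4eHhAOLi4gDj4+MA5OTkAOXl5QDm5uYA5+fnAOjo6ADp6ekA6urqAOvr6wDs7OwA7e3tAO7u7gDv7+8A8PDwAPHx8QDy8vIA8/PzAPT09AD19fUA9vb2APf39wD4+PgA+fn5APr6+gD7+/sA/Pz8AP39/QD+/v4A////AIiIeGBMSERISFhYRDg0NDB8fGBcSERITFRYRDw0NDg8eHhQQFBISExMYEg4ODhESDxgREBMTExMVGhIRERETGRwVExITEhYUFRsUERQZGxsSEhYVFBUZFxMXEhcYFhscCwsLDhISExgVGBcXEx4kJAwVFhIOEBIXHBkaFxYfHBoODw4OEBIWGx8aGhwkIhcVBwsLEBUUHiQpJSAfIxoYGg0QDxMTGCcpKh4dHB0ZGRkPFBEVFhYkMCgeHR4fHBsaDxIUHyceJi0hIiQiHiEhHA8QEhQXGikpMi4nJCcnIB0SExYaGiU0MTIqJiknJyMmFxoeICAvLignJScrJyUmKg="/>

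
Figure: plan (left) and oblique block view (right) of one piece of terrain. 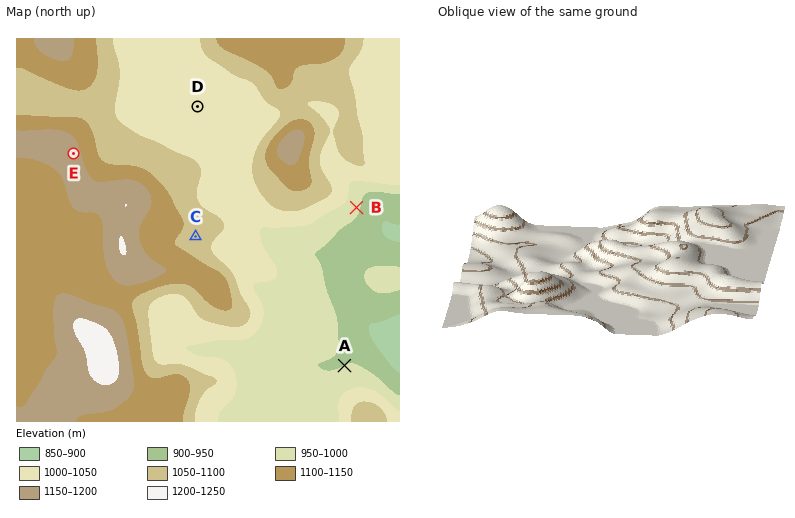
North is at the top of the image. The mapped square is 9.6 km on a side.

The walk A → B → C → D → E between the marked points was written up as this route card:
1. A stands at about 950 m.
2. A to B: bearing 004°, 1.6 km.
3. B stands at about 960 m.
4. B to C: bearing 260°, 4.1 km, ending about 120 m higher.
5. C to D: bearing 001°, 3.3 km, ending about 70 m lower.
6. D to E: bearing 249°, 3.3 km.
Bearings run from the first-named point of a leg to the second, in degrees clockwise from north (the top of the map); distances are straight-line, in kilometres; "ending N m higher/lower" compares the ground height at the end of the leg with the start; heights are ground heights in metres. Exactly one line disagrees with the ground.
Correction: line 2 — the distance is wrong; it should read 4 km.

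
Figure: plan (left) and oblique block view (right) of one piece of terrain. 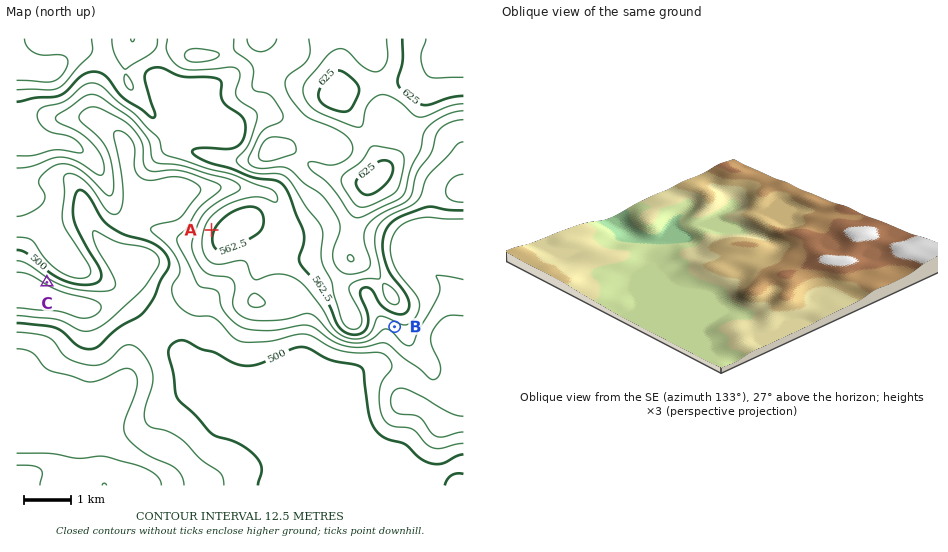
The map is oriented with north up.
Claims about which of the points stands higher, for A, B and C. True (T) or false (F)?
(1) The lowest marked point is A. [F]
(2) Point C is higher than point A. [F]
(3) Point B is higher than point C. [T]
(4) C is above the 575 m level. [F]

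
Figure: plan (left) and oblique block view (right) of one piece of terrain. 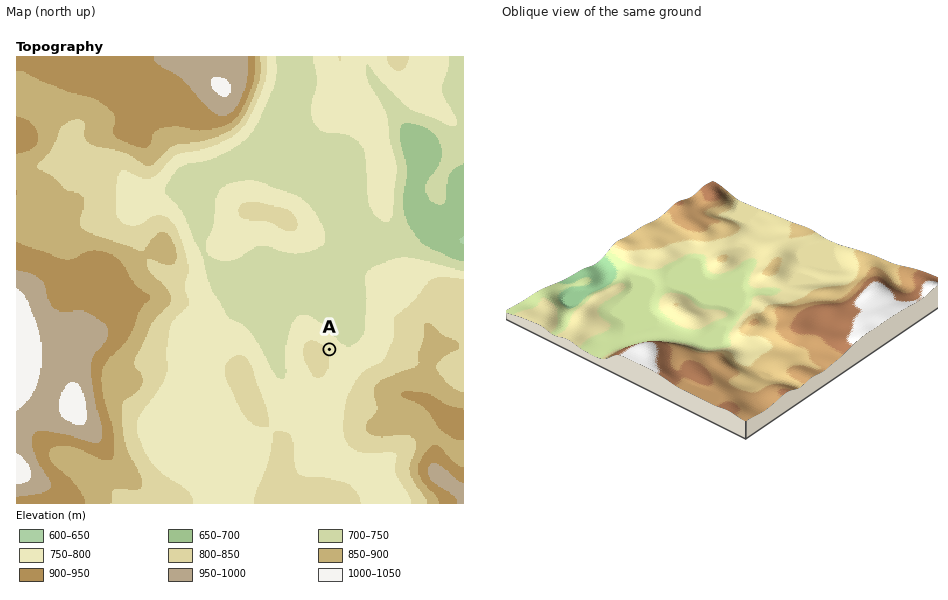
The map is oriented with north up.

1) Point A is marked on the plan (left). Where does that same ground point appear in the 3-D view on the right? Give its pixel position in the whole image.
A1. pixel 713 259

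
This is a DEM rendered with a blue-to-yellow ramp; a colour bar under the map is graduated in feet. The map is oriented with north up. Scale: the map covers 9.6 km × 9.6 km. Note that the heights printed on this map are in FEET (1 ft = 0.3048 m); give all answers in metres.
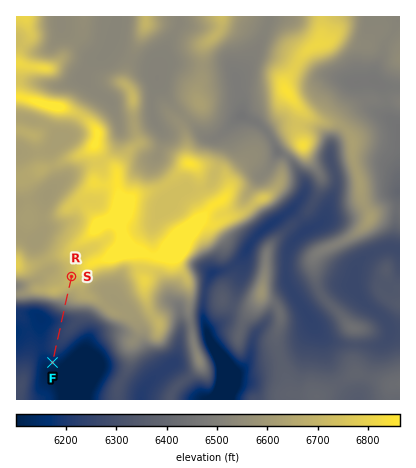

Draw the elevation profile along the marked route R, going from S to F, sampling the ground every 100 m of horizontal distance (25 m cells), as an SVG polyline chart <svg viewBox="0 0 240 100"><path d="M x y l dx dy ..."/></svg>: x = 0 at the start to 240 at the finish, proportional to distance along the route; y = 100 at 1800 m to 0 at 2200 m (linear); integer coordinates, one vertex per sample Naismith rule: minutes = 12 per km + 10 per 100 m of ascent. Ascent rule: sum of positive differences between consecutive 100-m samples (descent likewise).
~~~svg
<svg viewBox="0 0 240 100"><path d="M0 38l11 0 11 2 11 1 11 3 10 2 11 4 11 4 11 7 11 7 11 5 11 3 11 0 11-1 11 0 10 0 11 0 11 0 11 1 11 1 11 2 11 2 11 1"/></svg>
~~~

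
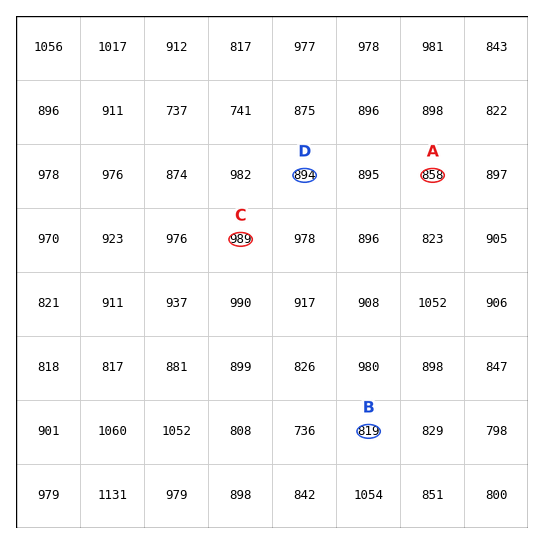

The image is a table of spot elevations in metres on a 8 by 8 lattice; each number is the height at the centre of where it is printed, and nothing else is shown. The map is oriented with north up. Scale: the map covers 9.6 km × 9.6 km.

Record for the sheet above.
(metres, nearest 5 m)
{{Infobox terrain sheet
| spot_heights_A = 860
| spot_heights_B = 820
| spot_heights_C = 990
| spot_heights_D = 895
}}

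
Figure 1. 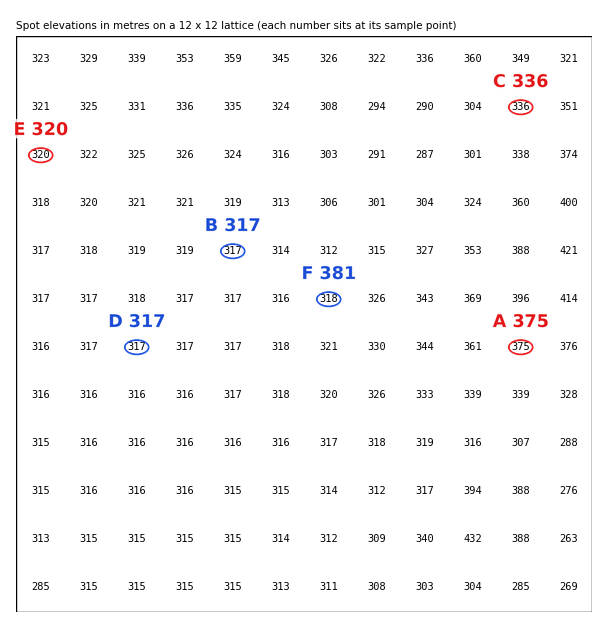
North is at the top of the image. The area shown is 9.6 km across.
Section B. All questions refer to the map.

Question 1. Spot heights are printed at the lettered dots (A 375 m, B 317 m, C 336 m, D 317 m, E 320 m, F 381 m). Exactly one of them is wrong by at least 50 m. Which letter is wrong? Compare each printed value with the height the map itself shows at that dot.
F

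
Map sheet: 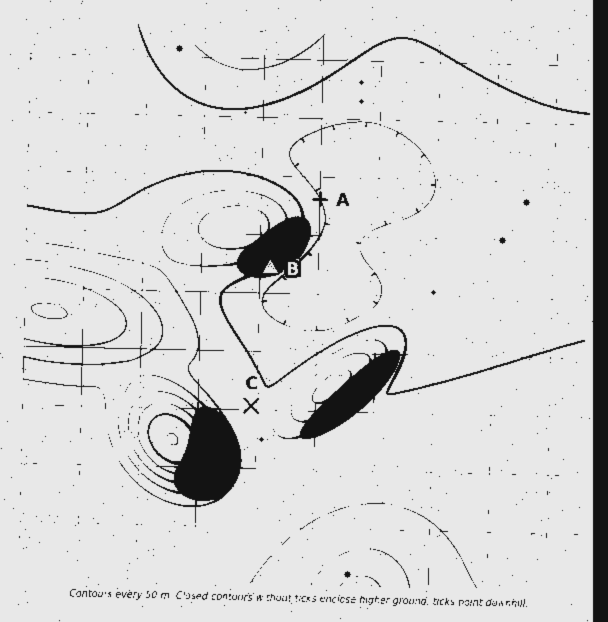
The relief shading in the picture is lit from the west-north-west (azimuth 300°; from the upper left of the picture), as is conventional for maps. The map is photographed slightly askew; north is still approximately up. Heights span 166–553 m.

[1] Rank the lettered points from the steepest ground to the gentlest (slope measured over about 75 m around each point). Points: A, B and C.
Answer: B A C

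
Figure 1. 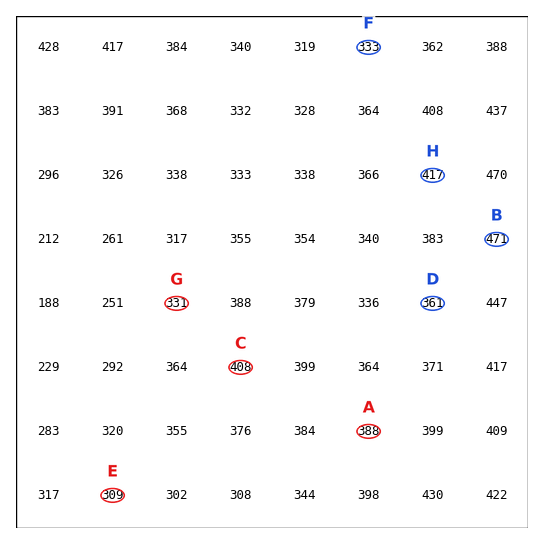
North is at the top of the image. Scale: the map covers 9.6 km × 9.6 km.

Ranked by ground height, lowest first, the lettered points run A C B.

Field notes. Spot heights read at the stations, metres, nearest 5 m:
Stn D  360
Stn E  310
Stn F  335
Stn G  330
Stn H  415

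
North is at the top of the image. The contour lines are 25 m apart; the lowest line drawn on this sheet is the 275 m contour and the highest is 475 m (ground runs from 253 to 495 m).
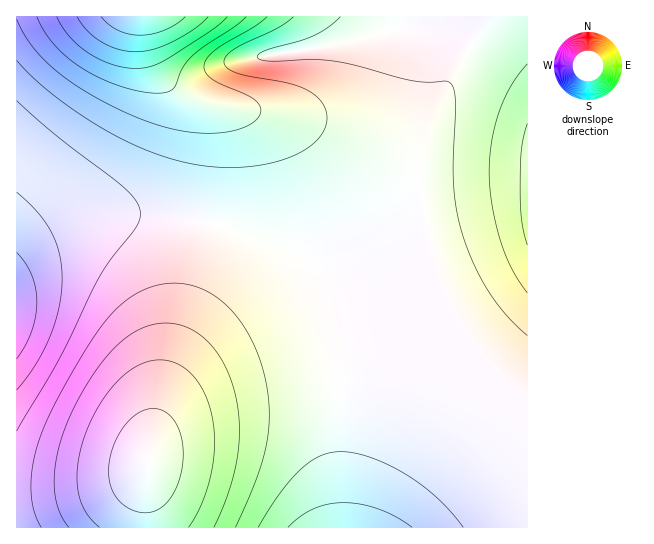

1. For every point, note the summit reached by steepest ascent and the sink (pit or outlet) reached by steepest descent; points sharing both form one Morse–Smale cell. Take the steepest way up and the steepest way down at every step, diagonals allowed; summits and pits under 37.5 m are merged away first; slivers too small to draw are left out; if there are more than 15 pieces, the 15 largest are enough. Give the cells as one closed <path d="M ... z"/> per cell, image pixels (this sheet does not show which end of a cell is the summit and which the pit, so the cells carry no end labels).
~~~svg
<path d="M213 104l-5 1 7 6 4 12 1 48-8 52 55 16 36 16 10 8 14 32 9 43 4 39 3 150 184 1 1-130-39-36-18-24-18-29-20-52-14-75-17-13-29-17-55-27-29-9-62-8z"/><path d="M527 16l-380 1 4 28 6 21 8 13 18 16 31 10 61 8 32 8 54 24 55 34 5 12 4 31 8 35 20 52 18 29 18 24 38 35z"/><path d="M214 224l-3 5-8 36-32 97-16 61-10 60 2 44 195 1-1-111-2-58-8-49-10-31-8-16-10-8-36-16z"/><path d="M147 215l-48 0-28 5-28 13-27 24 1 271 130-1-2-44 10-60 16-61 32-97 9-38-1-3-10-3z"/><path d="M146 16l-130 1 1 239 10-11 23-16 17-8 22-5 58-1 38 4 24 5 4-2 7-51 0-37-3-16-2-7-8-7-24-9-18-16-12-24z"/>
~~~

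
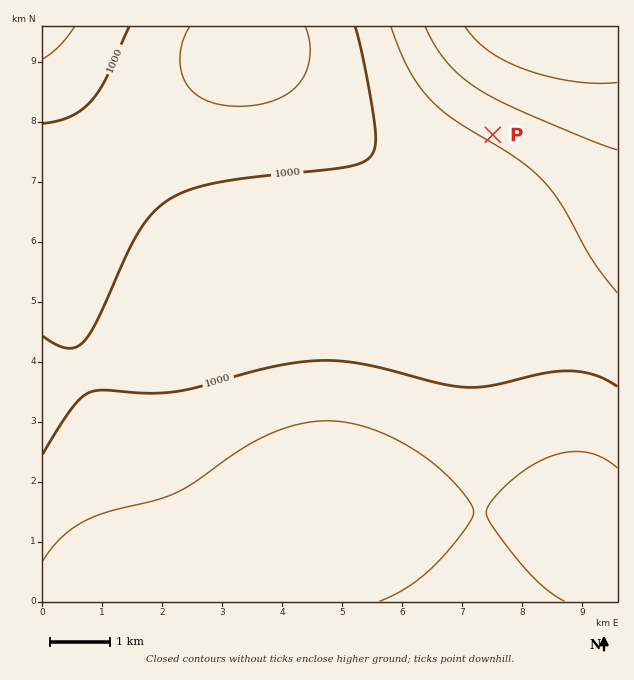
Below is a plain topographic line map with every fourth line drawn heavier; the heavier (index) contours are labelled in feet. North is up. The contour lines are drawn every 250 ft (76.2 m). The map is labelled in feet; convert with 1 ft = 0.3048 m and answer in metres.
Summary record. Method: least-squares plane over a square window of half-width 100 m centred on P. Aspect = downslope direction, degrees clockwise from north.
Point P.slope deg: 6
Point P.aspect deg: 209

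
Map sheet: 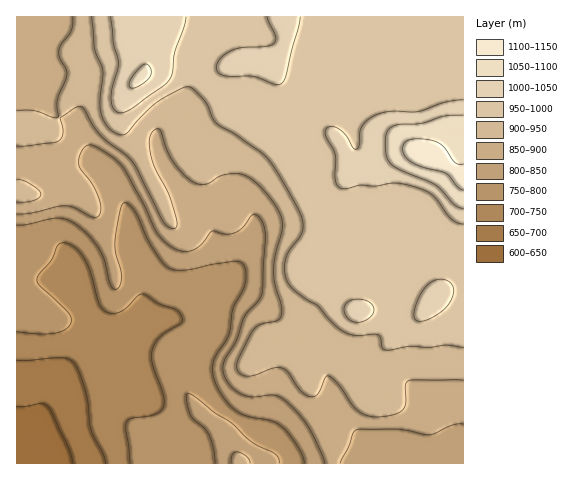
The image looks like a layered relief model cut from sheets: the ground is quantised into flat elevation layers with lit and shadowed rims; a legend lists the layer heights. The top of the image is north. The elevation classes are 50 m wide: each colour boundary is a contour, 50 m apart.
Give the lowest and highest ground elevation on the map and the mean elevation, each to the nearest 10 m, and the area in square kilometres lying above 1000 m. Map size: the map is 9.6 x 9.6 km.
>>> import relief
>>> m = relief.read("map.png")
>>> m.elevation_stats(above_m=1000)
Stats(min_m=630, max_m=1120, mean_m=890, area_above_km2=9.1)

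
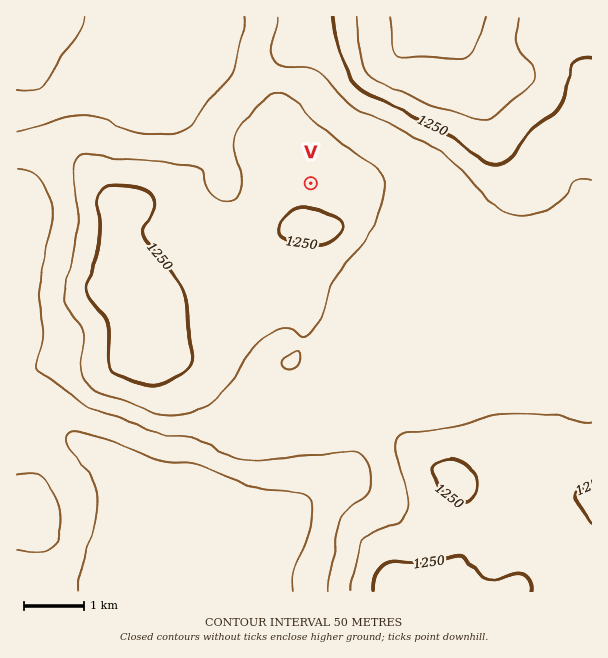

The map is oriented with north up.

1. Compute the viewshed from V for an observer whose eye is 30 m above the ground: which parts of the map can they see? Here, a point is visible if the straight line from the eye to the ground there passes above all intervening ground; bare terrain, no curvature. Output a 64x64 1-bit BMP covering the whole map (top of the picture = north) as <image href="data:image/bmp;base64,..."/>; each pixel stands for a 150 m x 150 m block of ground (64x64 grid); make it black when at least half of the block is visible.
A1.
<image width="64" height="64" href="data:image/bmp;base64,Qk0+AgAAAAAAAD4AAAAoAAAAQAAAAEAAAAABAAEAAAAAAAACAAATCwAAEwsAAAIAAAAAAAAA////AAAAAAAAAAAAf///AAAAAAB///jAAAAAAH//8PgAAAAAP//gfAAAAAAf/+B8AAAAAB//wH4AAAAAH/+A/wAAAAAP/wDxAAAAAAf/AeMAAAAAAf4BwwAAAAAA/gGDAAAAAAB8AwcAAAAAAH+DhwAAAAAAf///AAAAAAB///8AAAAAAH///wAAAAAAf///AAAAYAB///8AAAH/AH///wAAA/8AD///AAAD/wAH//8AAAH8AAP//wAAAeAAA///AAABwAAB//8AAA/AAAH//wAAP8AAAf//AAD/wAAB//8AAP/AAAH//wAB/8AAAf//AAH/wAAB//8AAf/AAAH//wAB/4AAAf//AAP/AAAB//8AA/4AAAH//wAH/gAAAf//AA/8AAAB//8AD/wAAAH//wAP/4AAAf//AB//4AAD//8AH//8AAP/xwAf///wA//DAB////gD/8AAH////AP/wAAf///+A//AAB////4H/8AAH////wf+AAA/////n/wAAH///////AAA///////8AAH/x/////gAAf8D////+AAB/gH////4AAH+AH////AAB/8AH///8AD//4AP///wAP//gA////AA///AH///4AD//+Af///AAP//8D///AAA///4P//AAAD///gP/4AAAP///Af/gAAA////A/+AAAD///8H/4AAAA=="/>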